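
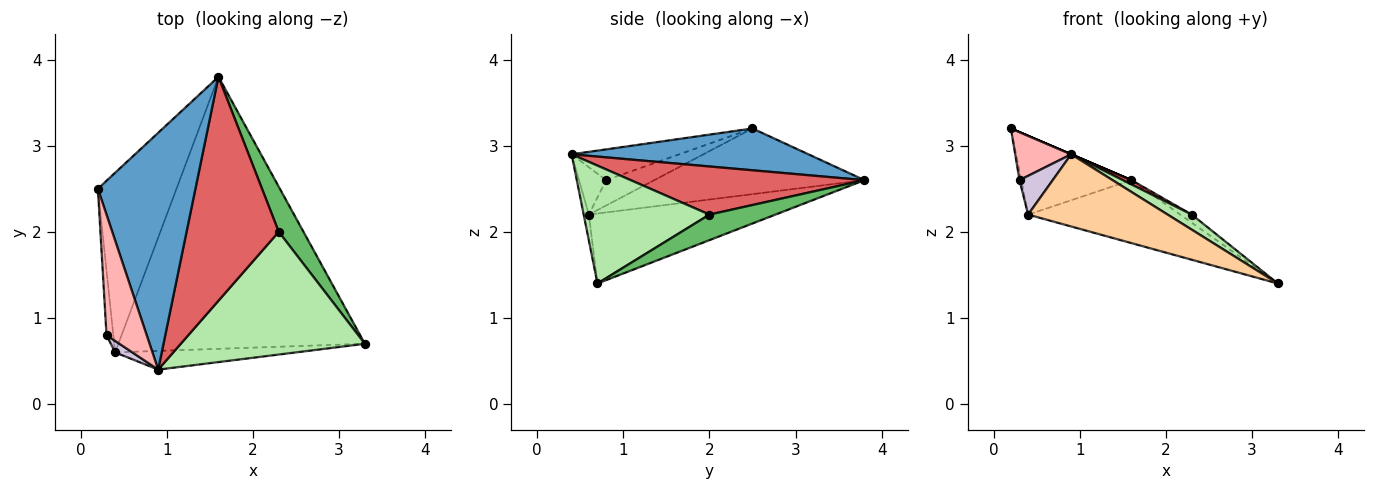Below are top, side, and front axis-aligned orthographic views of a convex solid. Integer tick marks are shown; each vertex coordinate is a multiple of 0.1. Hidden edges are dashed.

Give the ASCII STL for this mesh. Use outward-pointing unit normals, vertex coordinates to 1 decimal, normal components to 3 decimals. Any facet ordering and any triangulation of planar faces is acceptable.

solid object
 facet normal 0.394 0.000 0.919
  outer loop
   vertex 0.9 0.4 2.9
   vertex 1.6 3.8 2.6
   vertex 0.2 2.5 3.2
  endloop
 endfacet
 facet normal -0.608 0.319 -0.727
  outer loop
   vertex 0.4 0.6 2.2
   vertex 0.2 2.5 3.2
   vertex 1.6 3.8 2.6
  endloop
 endfacet
 facet normal -0.267 0.217 -0.939
  outer loop
   vertex 0.4 0.6 2.2
   vertex 1.6 3.8 2.6
   vertex 3.3 0.7 1.4
  endloop
 endfacet
 facet normal -0.036 -0.967 -0.251
  outer loop
   vertex 0.4 0.6 2.2
   vertex 3.3 0.7 1.4
   vertex 0.9 0.4 2.9
  endloop
 endfacet
 facet normal 0.713 0.124 0.690
  outer loop
   vertex 2.3 2.0 2.2
   vertex 3.3 0.7 1.4
   vertex 1.6 3.8 2.6
  endloop
 endfacet
 facet normal 0.536 -0.103 0.838
  outer loop
   vertex 2.3 2.0 2.2
   vertex 0.9 0.4 2.9
   vertex 3.3 0.7 1.4
  endloop
 endfacet
 facet normal 0.463 -0.017 0.886
  outer loop
   vertex 2.3 2.0 2.2
   vertex 1.6 3.8 2.6
   vertex 0.9 0.4 2.9
  endloop
 endfacet
 facet normal -0.580 -0.301 0.757
  outer loop
   vertex 0.3 0.8 2.6
   vertex 0.9 0.4 2.9
   vertex 0.2 2.5 3.2
  endloop
 endfacet
 facet normal -0.965 0.034 -0.259
  outer loop
   vertex 0.3 0.8 2.6
   vertex 0.2 2.5 3.2
   vertex 0.4 0.6 2.2
  endloop
 endfacet
 facet normal -0.616 -0.756 0.224
  outer loop
   vertex 0.3 0.8 2.6
   vertex 0.4 0.6 2.2
   vertex 0.9 0.4 2.9
  endloop
 endfacet
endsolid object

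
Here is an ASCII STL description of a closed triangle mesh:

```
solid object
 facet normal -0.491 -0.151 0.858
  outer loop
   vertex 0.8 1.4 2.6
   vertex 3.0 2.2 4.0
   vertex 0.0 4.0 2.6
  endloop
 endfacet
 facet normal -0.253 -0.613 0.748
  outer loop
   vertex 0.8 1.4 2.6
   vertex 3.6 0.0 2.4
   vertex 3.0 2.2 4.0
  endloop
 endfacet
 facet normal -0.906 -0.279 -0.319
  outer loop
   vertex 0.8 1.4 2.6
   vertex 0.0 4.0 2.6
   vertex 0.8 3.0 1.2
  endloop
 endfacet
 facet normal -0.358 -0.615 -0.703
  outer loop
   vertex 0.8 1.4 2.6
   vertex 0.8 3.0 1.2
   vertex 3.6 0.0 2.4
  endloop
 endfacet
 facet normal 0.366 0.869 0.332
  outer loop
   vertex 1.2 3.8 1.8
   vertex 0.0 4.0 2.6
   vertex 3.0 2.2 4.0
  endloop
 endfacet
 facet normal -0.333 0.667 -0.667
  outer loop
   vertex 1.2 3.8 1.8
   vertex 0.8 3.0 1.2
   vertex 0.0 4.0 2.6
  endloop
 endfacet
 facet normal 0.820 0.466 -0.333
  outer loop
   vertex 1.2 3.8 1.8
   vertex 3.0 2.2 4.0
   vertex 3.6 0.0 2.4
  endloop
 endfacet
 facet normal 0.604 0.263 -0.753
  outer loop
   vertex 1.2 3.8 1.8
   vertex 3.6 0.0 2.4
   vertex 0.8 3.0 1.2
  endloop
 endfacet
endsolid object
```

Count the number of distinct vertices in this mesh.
6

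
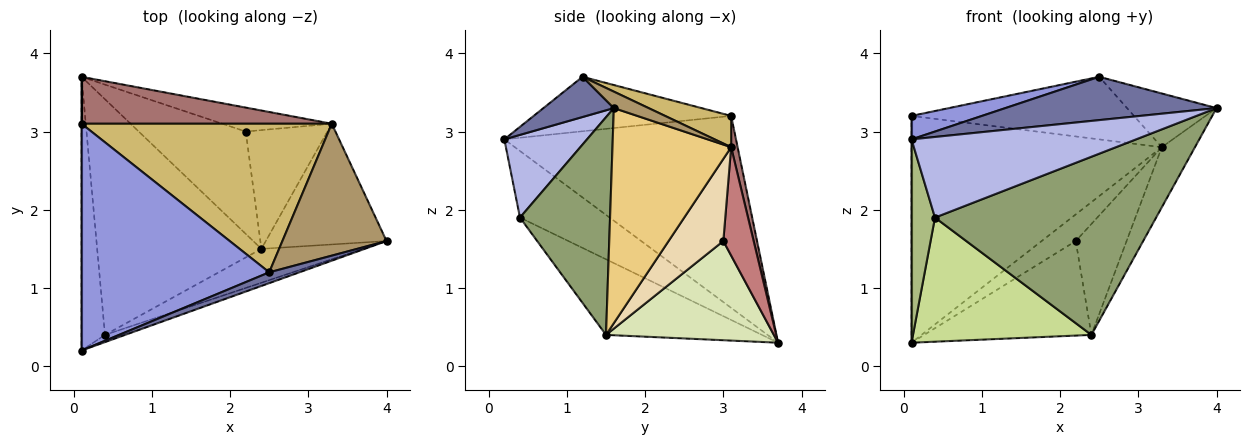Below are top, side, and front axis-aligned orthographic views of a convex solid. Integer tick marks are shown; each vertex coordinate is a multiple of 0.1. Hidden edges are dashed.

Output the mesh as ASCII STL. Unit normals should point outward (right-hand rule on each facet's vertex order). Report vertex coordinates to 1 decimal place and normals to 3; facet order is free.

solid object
 facet normal 0.308 -0.923 0.231
  outer loop
   vertex 2.5 1.2 3.7
   vertex 0.1 0.2 2.9
   vertex 4.0 1.6 3.3
  endloop
 endfacet
 facet normal -1.000 0.000 0.000
  outer loop
   vertex 0.1 3.1 3.2
   vertex 0.1 3.7 0.3
   vertex 0.1 0.2 2.9
  endloop
 endfacet
 facet normal -0.277 -0.099 0.956
  outer loop
   vertex 0.1 3.1 3.2
   vertex 0.1 0.2 2.9
   vertex 2.5 1.2 3.7
  endloop
 endfacet
 facet normal 0.344 -0.935 -0.084
  outer loop
   vertex 0.4 0.4 1.9
   vertex 4.0 1.6 3.3
   vertex 0.1 0.2 2.9
  endloop
 endfacet
 facet normal 0.372 -0.912 -0.174
  outer loop
   vertex 0.4 0.4 1.9
   vertex 2.4 1.5 0.4
   vertex 4.0 1.6 3.3
  endloop
 endfacet
 facet normal -0.916 -0.240 -0.323
  outer loop
   vertex 0.4 0.4 1.9
   vertex 0.1 0.2 2.9
   vertex 0.1 3.7 0.3
  endloop
 endfacet
 facet normal -0.377 -0.432 -0.819
  outer loop
   vertex 0.4 0.4 1.9
   vertex 0.1 3.7 0.3
   vertex 2.4 1.5 0.4
  endloop
 endfacet
 facet normal 0.563 0.561 -0.607
  outer loop
   vertex 2.2 3.0 1.6
   vertex 2.4 1.5 0.4
   vertex 0.1 3.7 0.3
  endloop
 endfacet
 facet normal 0.145 0.373 0.916
  outer loop
   vertex 3.3 3.1 2.8
   vertex 2.5 1.2 3.7
   vertex 4.0 1.6 3.3
  endloop
 endfacet
 facet normal 0.114 0.386 0.916
  outer loop
   vertex 3.3 3.1 2.8
   vertex 0.1 3.1 3.2
   vertex 2.5 1.2 3.7
  endloop
 endfacet
 facet normal 0.847 0.237 -0.476
  outer loop
   vertex 3.3 3.1 2.8
   vertex 4.0 1.6 3.3
   vertex 2.4 1.5 0.4
  endloop
 endfacet
 facet normal 0.592 0.550 -0.589
  outer loop
   vertex 3.3 3.1 2.8
   vertex 2.4 1.5 0.4
   vertex 2.2 3.0 1.6
  endloop
 endfacet
 facet normal 0.025 0.979 0.203
  outer loop
   vertex 3.3 3.1 2.8
   vertex 0.1 3.7 0.3
   vertex 0.1 3.1 3.2
  endloop
 endfacet
 facet normal 0.552 0.620 -0.558
  outer loop
   vertex 3.3 3.1 2.8
   vertex 2.2 3.0 1.6
   vertex 0.1 3.7 0.3
  endloop
 endfacet
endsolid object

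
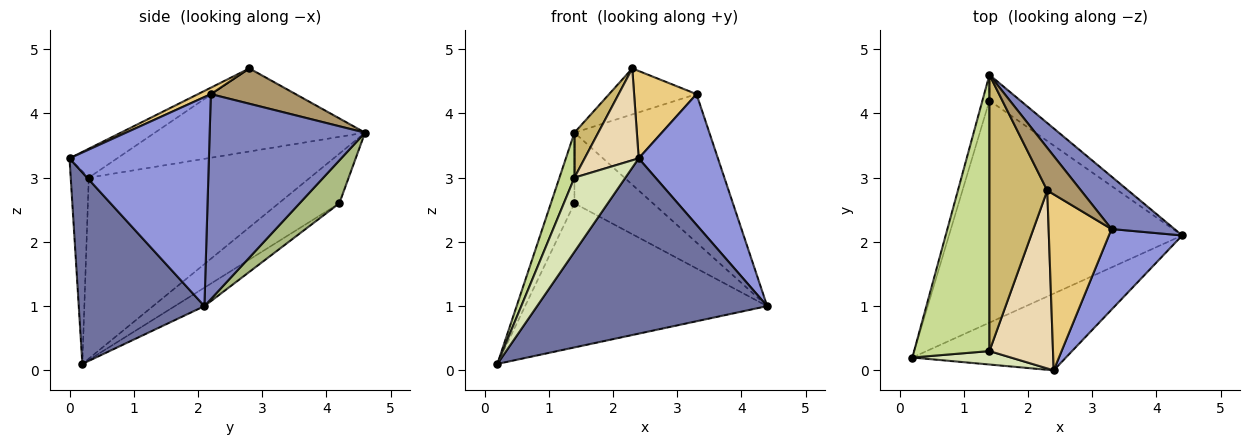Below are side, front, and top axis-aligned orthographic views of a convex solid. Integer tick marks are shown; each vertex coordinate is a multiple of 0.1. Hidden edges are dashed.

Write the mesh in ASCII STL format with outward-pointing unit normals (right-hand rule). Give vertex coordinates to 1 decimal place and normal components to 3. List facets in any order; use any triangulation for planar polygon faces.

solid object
 facet normal 0.447 -0.819 -0.359
  outer loop
   vertex 2.4 0.0 3.3
   vertex 0.2 0.2 0.1
   vertex 4.4 2.1 1.0
  endloop
 endfacet
 facet normal 0.736 0.639 0.226
  outer loop
   vertex 3.3 2.2 4.3
   vertex 4.4 2.1 1.0
   vertex 1.4 4.6 3.7
  endloop
 endfacet
 facet normal 0.832 -0.473 0.292
  outer loop
   vertex 3.3 2.2 4.3
   vertex 2.4 0.0 3.3
   vertex 4.4 2.1 1.0
  endloop
 endfacet
 facet normal -0.066 0.543 -0.837
  outer loop
   vertex 1.4 4.2 2.6
   vertex 4.4 2.1 1.0
   vertex 0.2 0.2 0.1
  endloop
 endfacet
 facet normal -0.924 0.359 -0.130
  outer loop
   vertex 1.4 4.2 2.6
   vertex 0.2 0.2 0.1
   vertex 1.4 4.6 3.7
  endloop
 endfacet
 facet normal 0.429 0.849 -0.309
  outer loop
   vertex 1.4 4.2 2.6
   vertex 1.4 4.6 3.7
   vertex 4.4 2.1 1.0
  endloop
 endfacet
 facet normal -0.921 -0.062 0.383
  outer loop
   vertex 1.4 0.3 3.0
   vertex 1.4 4.6 3.7
   vertex 0.2 0.2 0.1
  endloop
 endfacet
 facet normal -0.329 -0.929 0.168
  outer loop
   vertex 1.4 0.3 3.0
   vertex 0.2 0.2 0.1
   vertex 2.4 0.0 3.3
  endloop
 endfacet
 facet normal 0.580 0.598 0.554
  outer loop
   vertex 2.3 2.8 4.7
   vertex 3.3 2.2 4.3
   vertex 1.4 4.6 3.7
  endloop
 endfacet
 facet normal -0.817 -0.093 0.569
  outer loop
   vertex 2.3 2.8 4.7
   vertex 1.4 4.6 3.7
   vertex 1.4 0.3 3.0
  endloop
 endfacet
 facet normal 0.091 -0.443 0.892
  outer loop
   vertex 2.3 2.8 4.7
   vertex 2.4 0.0 3.3
   vertex 3.3 2.2 4.3
  endloop
 endfacet
 facet normal -0.375 -0.425 0.824
  outer loop
   vertex 2.3 2.8 4.7
   vertex 1.4 0.3 3.0
   vertex 2.4 0.0 3.3
  endloop
 endfacet
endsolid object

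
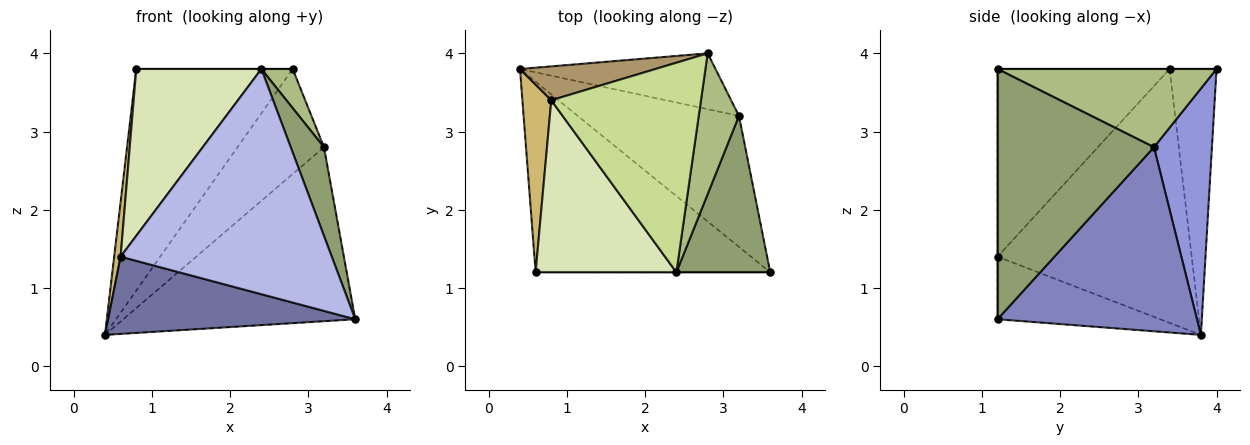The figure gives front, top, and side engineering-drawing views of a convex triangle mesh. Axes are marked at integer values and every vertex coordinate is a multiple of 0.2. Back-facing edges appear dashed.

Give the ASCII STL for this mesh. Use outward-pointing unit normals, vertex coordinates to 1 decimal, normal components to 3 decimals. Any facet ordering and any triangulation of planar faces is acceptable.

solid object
 facet normal -0.240 -0.365 -0.900
  outer loop
   vertex 0.6 1.2 1.4
   vertex 0.4 3.8 0.4
   vertex 3.6 1.2 0.6
  endloop
 endfacet
 facet normal 0.566 0.659 -0.496
  outer loop
   vertex 3.2 3.2 2.8
   vertex 3.6 1.2 0.6
   vertex 0.4 3.8 0.4
  endloop
 endfacet
 facet normal 0.509 0.760 -0.404
  outer loop
   vertex 3.2 3.2 2.8
   vertex 0.4 3.8 0.4
   vertex 2.8 4.0 3.8
  endloop
 endfacet
 facet normal 0.000 -1.000 0.000
  outer loop
   vertex 2.4 1.2 3.8
   vertex 0.6 1.2 1.4
   vertex 3.6 1.2 0.6
  endloop
 endfacet
 facet normal 0.918 -0.195 0.344
  outer loop
   vertex 2.4 1.2 3.8
   vertex 3.6 1.2 0.6
   vertex 3.2 3.2 2.8
  endloop
 endfacet
 facet normal 0.882 -0.126 0.454
  outer loop
   vertex 2.4 1.2 3.8
   vertex 3.2 3.2 2.8
   vertex 2.8 4.0 3.8
  endloop
 endfacet
 facet normal 0.000 0.000 1.000
  outer loop
   vertex 0.8 3.4 3.8
   vertex 2.4 1.2 3.8
   vertex 2.8 4.0 3.8
  endloop
 endfacet
 facet normal -0.691 -0.503 0.519
  outer loop
   vertex 0.8 3.4 3.8
   vertex 0.6 1.2 1.4
   vertex 2.4 1.2 3.8
  endloop
 endfacet
 facet normal -0.284 0.948 0.145
  outer loop
   vertex 0.8 3.4 3.8
   vertex 2.8 4.0 3.8
   vertex 0.4 3.8 0.4
  endloop
 endfacet
 facet normal -0.993 -0.033 0.113
  outer loop
   vertex 0.8 3.4 3.8
   vertex 0.4 3.8 0.4
   vertex 0.6 1.2 1.4
  endloop
 endfacet
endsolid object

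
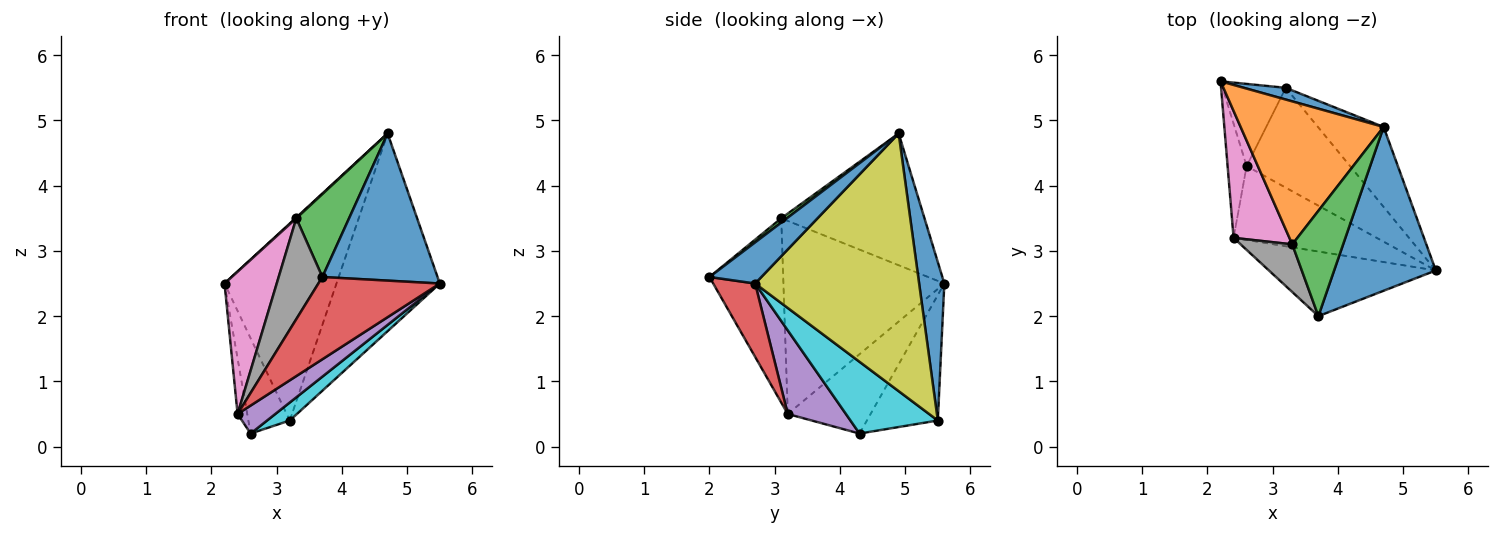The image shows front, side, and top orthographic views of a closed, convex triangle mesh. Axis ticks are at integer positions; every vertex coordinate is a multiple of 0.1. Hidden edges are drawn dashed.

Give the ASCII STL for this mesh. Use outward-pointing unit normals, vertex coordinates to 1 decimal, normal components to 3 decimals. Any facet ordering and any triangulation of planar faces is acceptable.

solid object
 facet normal 0.288 -0.640 0.712
  outer loop
   vertex 4.7 4.9 4.8
   vertex 3.7 2.0 2.6
   vertex 5.5 2.7 2.5
  endloop
 endfacet
 facet normal -0.678 -0.004 0.735
  outer loop
   vertex 3.3 3.1 3.5
   vertex 4.7 4.9 4.8
   vertex 2.2 5.6 2.5
  endloop
 endfacet
 facet normal 0.066 -0.617 0.784
  outer loop
   vertex 3.3 3.1 3.5
   vertex 3.7 2.0 2.6
   vertex 4.7 4.9 4.8
  endloop
 endfacet
 facet normal 0.262 -0.759 -0.596
  outer loop
   vertex 2.4 3.2 0.5
   vertex 5.5 2.7 2.5
   vertex 3.7 2.0 2.6
  endloop
 endfacet
 facet normal 0.479 -0.311 -0.821
  outer loop
   vertex 2.4 3.2 0.5
   vertex 2.6 4.3 0.2
   vertex 5.5 2.7 2.5
  endloop
 endfacet
 facet normal -0.966 0.113 -0.232
  outer loop
   vertex 2.4 3.2 0.5
   vertex 2.2 5.6 2.5
   vertex 2.6 4.3 0.2
  endloop
 endfacet
 facet normal -0.917 -0.297 0.265
  outer loop
   vertex 2.4 3.2 0.5
   vertex 3.3 3.1 3.5
   vertex 2.2 5.6 2.5
  endloop
 endfacet
 facet normal -0.836 -0.496 0.234
  outer loop
   vertex 2.4 3.2 0.5
   vertex 3.7 2.0 2.6
   vertex 3.3 3.1 3.5
  endloop
 endfacet
 facet normal 0.827 0.521 -0.211
  outer loop
   vertex 3.2 5.5 0.4
   vertex 4.7 4.9 4.8
   vertex 5.5 2.7 2.5
  endloop
 endfacet
 facet normal 0.564 -0.146 -0.813
  outer loop
   vertex 3.2 5.5 0.4
   vertex 5.5 2.7 2.5
   vertex 2.6 4.3 0.2
  endloop
 endfacet
 facet normal 0.219 0.974 0.058
  outer loop
   vertex 3.2 5.5 0.4
   vertex 2.2 5.6 2.5
   vertex 4.7 4.9 4.8
  endloop
 endfacet
 facet normal -0.792 0.462 -0.399
  outer loop
   vertex 3.2 5.5 0.4
   vertex 2.6 4.3 0.2
   vertex 2.2 5.6 2.5
  endloop
 endfacet
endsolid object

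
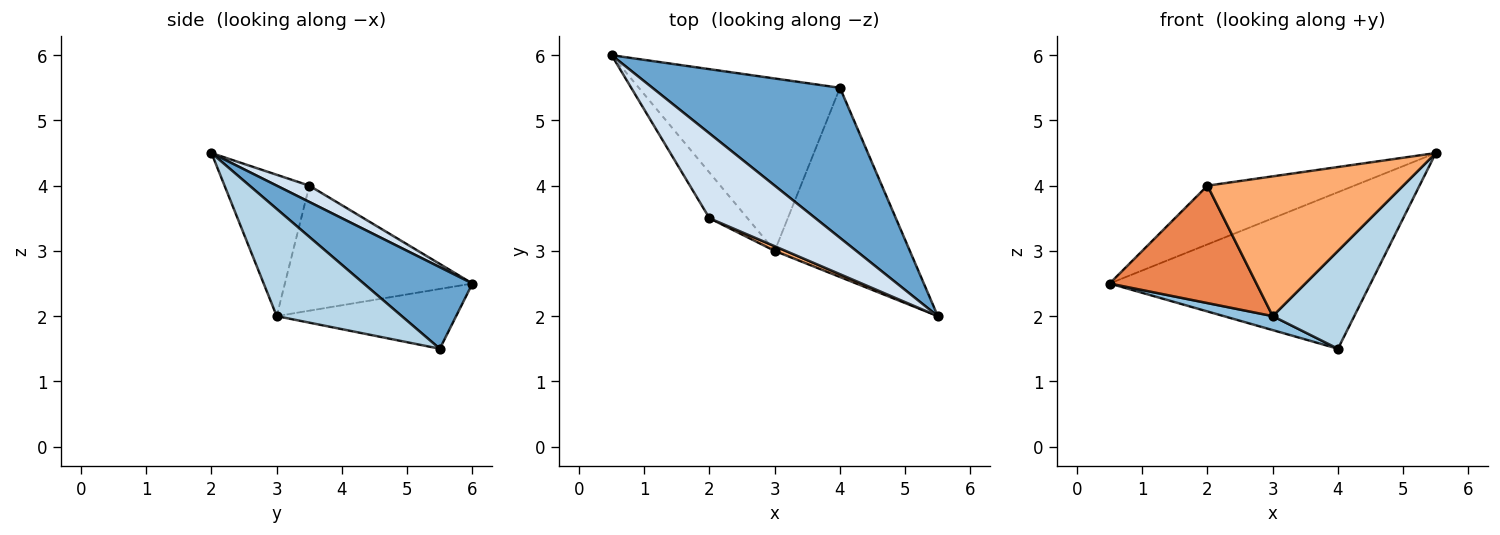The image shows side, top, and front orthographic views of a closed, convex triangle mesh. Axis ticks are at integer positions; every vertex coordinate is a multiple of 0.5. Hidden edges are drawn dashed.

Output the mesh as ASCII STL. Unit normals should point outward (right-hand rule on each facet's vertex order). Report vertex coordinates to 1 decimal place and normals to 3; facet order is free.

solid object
 facet normal 0.288 0.691 0.663
  outer loop
   vertex 4.0 5.5 1.5
   vertex 0.5 6.0 2.5
   vertex 5.5 2.0 4.5
  endloop
 endfacet
 facet normal -0.284 -0.077 -0.956
  outer loop
   vertex 3.0 3.0 2.0
   vertex 0.5 6.0 2.5
   vertex 4.0 5.5 1.5
  endloop
 endfacet
 facet normal 0.576 -0.376 -0.726
  outer loop
   vertex 3.0 3.0 2.0
   vertex 4.0 5.5 1.5
   vertex 5.5 2.0 4.5
  endloop
 endfacet
 facet normal 0.125 0.565 0.816
  outer loop
   vertex 2.0 3.5 4.0
   vertex 5.5 2.0 4.5
   vertex 0.5 6.0 2.5
  endloop
 endfacet
 facet normal -0.766 -0.599 -0.233
  outer loop
   vertex 2.0 3.5 4.0
   vertex 0.5 6.0 2.5
   vertex 3.0 3.0 2.0
  endloop
 endfacet
 facet normal -0.397 -0.917 0.031
  outer loop
   vertex 2.0 3.5 4.0
   vertex 3.0 3.0 2.0
   vertex 5.5 2.0 4.5
  endloop
 endfacet
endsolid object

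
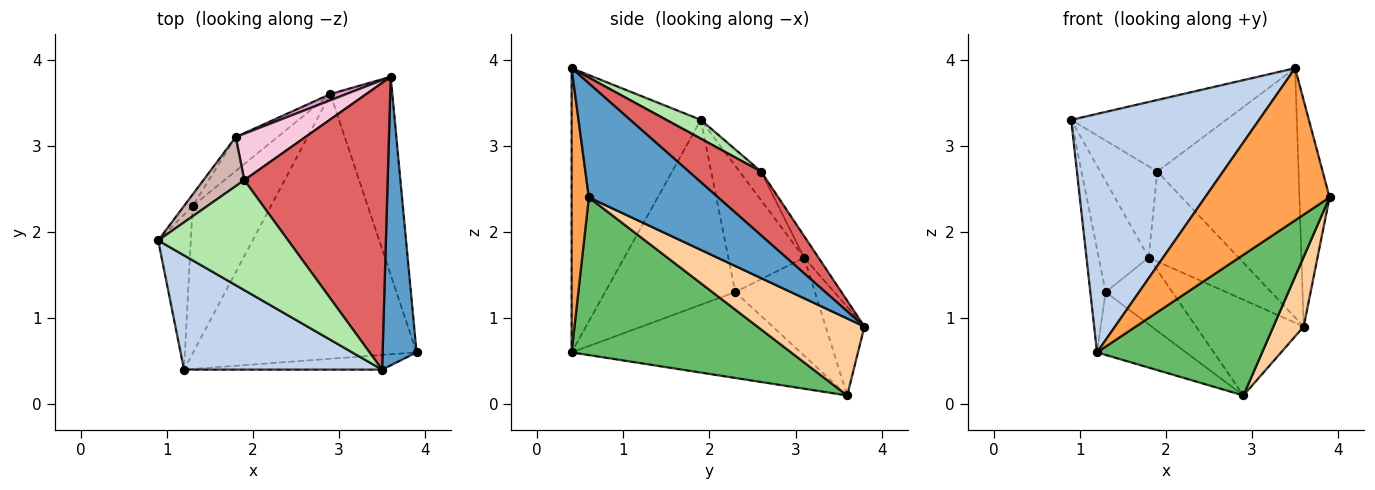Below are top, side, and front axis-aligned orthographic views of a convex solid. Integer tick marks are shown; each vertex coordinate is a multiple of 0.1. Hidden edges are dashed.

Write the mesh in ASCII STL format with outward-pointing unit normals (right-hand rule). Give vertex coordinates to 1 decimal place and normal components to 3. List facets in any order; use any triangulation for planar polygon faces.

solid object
 facet normal 0.935 0.218 0.279
  outer loop
   vertex 3.5 0.4 3.9
   vertex 3.9 0.6 2.4
   vertex 3.6 3.8 0.9
  endloop
 endfacet
 facet normal -0.527 -0.766 0.367
  outer loop
   vertex 3.5 0.4 3.9
   vertex 0.9 1.9 3.3
   vertex 1.2 0.4 0.6
  endloop
 endfacet
 facet normal 0.136 -0.986 -0.095
  outer loop
   vertex 3.5 0.4 3.9
   vertex 1.2 0.4 0.6
   vertex 3.9 0.6 2.4
  endloop
 endfacet
 facet normal 0.761 -0.216 -0.612
  outer loop
   vertex 2.9 3.6 0.1
   vertex 3.6 3.8 0.9
   vertex 3.9 0.6 2.4
  endloop
 endfacet
 facet normal 0.529 -0.398 -0.749
  outer loop
   vertex 2.9 3.6 0.1
   vertex 3.9 0.6 2.4
   vertex 1.2 0.4 0.6
  endloop
 endfacet
 facet normal 0.120 0.541 0.832
  outer loop
   vertex 1.9 2.6 2.7
   vertex 0.9 1.9 3.3
   vertex 3.5 0.4 3.9
  endloop
 endfacet
 facet normal 0.319 0.622 0.715
  outer loop
   vertex 1.9 2.6 2.7
   vertex 3.5 0.4 3.9
   vertex 3.6 3.8 0.9
  endloop
 endfacet
 facet normal -0.978 0.115 -0.173
  outer loop
   vertex 1.3 2.3 1.3
   vertex 1.2 0.4 0.6
   vertex 0.9 1.9 3.3
  endloop
 endfacet
 facet normal -0.710 0.276 -0.648
  outer loop
   vertex 1.3 2.3 1.3
   vertex 2.9 3.6 0.1
   vertex 1.2 0.4 0.6
  endloop
 endfacet
 facet normal -0.834 0.549 -0.057
  outer loop
   vertex 1.8 3.1 1.7
   vertex 1.3 2.3 1.3
   vertex 0.9 1.9 3.3
  endloop
 endfacet
 facet normal -0.729 0.611 -0.310
  outer loop
   vertex 1.8 3.1 1.7
   vertex 2.9 3.6 0.1
   vertex 1.3 2.3 1.3
  endloop
 endfacet
 facet normal -0.315 0.836 0.449
  outer loop
   vertex 1.8 3.1 1.7
   vertex 0.9 1.9 3.3
   vertex 1.9 2.6 2.7
  endloop
 endfacet
 facet normal -0.338 0.939 0.061
  outer loop
   vertex 1.8 3.1 1.7
   vertex 3.6 3.8 0.9
   vertex 2.9 3.6 0.1
  endloop
 endfacet
 facet normal -0.140 0.880 0.454
  outer loop
   vertex 1.8 3.1 1.7
   vertex 1.9 2.6 2.7
   vertex 3.6 3.8 0.9
  endloop
 endfacet
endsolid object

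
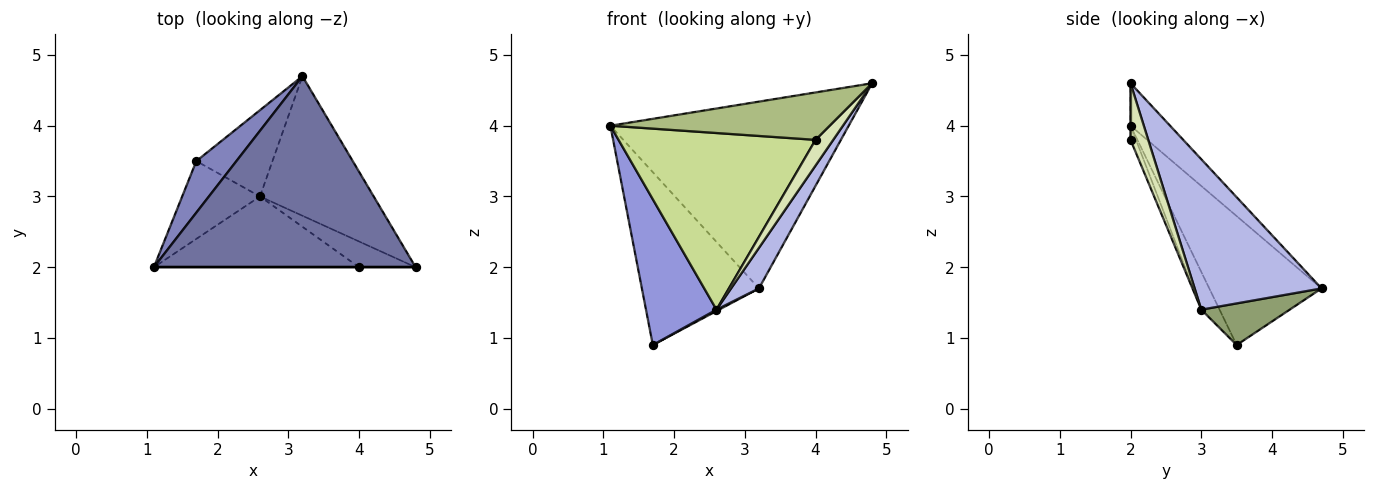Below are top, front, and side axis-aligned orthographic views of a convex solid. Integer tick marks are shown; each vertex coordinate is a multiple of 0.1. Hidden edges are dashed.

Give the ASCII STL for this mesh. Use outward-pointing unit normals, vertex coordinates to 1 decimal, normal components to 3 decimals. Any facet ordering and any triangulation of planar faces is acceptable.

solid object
 facet normal -0.115 0.695 0.710
  outer loop
   vertex 3.2 4.7 1.7
   vertex 1.1 2.0 4.0
   vertex 4.8 2.0 4.6
  endloop
 endfacet
 facet normal -0.677 0.706 0.210
  outer loop
   vertex 1.7 3.5 0.9
   vertex 1.1 2.0 4.0
   vertex 3.2 4.7 1.7
  endloop
 endfacet
 facet normal -0.223 -0.860 -0.459
  outer loop
   vertex 2.6 3.0 1.4
   vertex 1.1 2.0 4.0
   vertex 1.7 3.5 0.9
  endloop
 endfacet
 facet normal 0.786 -0.172 -0.594
  outer loop
   vertex 2.6 3.0 1.4
   vertex 3.2 4.7 1.7
   vertex 4.8 2.0 4.6
  endloop
 endfacet
 facet normal 0.479 -0.014 -0.877
  outer loop
   vertex 2.6 3.0 1.4
   vertex 1.7 3.5 0.9
   vertex 3.2 4.7 1.7
  endloop
 endfacet
 facet normal 0.000 -1.000 0.000
  outer loop
   vertex 4.0 2.0 3.8
   vertex 4.8 2.0 4.6
   vertex 1.1 2.0 4.0
  endloop
 endfacet
 facet normal -0.026 -0.928 -0.372
  outer loop
   vertex 4.0 2.0 3.8
   vertex 1.1 2.0 4.0
   vertex 2.6 3.0 1.4
  endloop
 endfacet
 facet normal 0.577 -0.577 -0.577
  outer loop
   vertex 4.0 2.0 3.8
   vertex 2.6 3.0 1.4
   vertex 4.8 2.0 4.6
  endloop
 endfacet
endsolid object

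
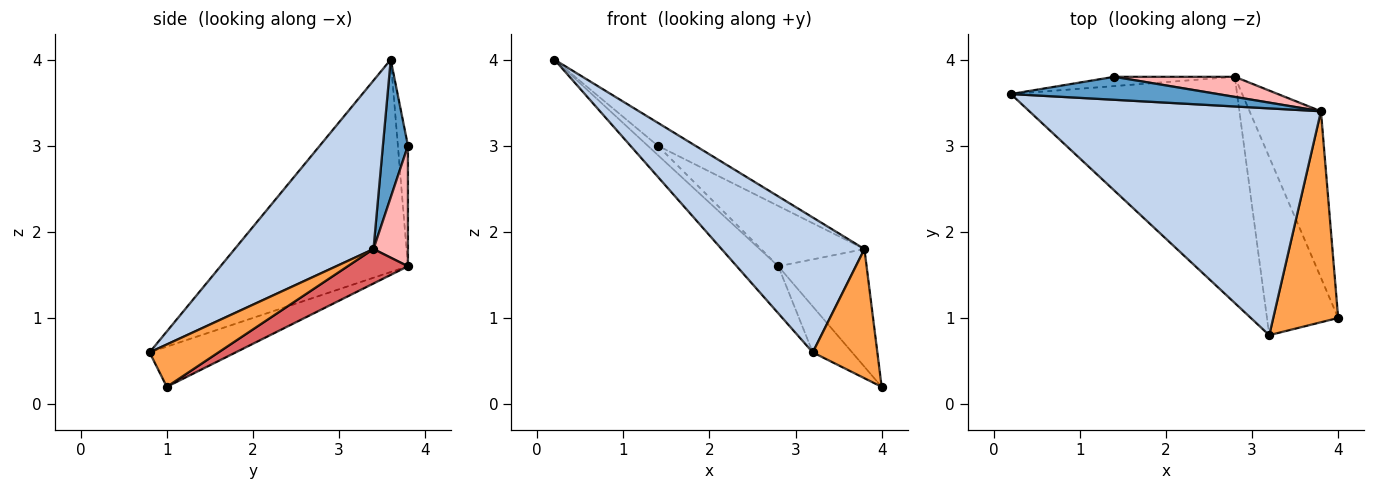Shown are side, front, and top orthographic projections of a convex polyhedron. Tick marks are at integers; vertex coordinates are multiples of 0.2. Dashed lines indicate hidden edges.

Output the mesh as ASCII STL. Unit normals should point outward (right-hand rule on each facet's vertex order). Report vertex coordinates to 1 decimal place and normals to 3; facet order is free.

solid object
 facet normal 0.426 0.640 0.640
  outer loop
   vertex 3.8 3.4 1.8
   vertex 1.4 3.8 3.0
   vertex 0.2 3.6 4.0
  endloop
 endfacet
 facet normal 0.445 -0.458 0.770
  outer loop
   vertex 3.8 3.4 1.8
   vertex 0.2 3.6 4.0
   vertex 3.2 0.8 0.6
  endloop
 endfacet
 facet normal 0.487 -0.456 0.745
  outer loop
   vertex 3.8 3.4 1.8
   vertex 3.2 0.8 0.6
   vertex 4.0 1.0 0.2
  endloop
 endfacet
 facet normal -0.577 0.577 -0.577
  outer loop
   vertex 2.8 3.8 1.6
   vertex 0.2 3.6 4.0
   vertex 1.4 3.8 3.0
  endloop
 endfacet
 facet normal -0.677 0.150 -0.721
  outer loop
   vertex 2.8 3.8 1.6
   vertex 3.2 0.8 0.6
   vertex 0.2 3.6 4.0
  endloop
 endfacet
 facet normal -0.480 0.219 -0.850
  outer loop
   vertex 2.8 3.8 1.6
   vertex 4.0 1.0 0.2
   vertex 3.2 0.8 0.6
  endloop
 endfacet
 facet normal 0.367 0.537 -0.760
  outer loop
   vertex 2.8 3.8 1.6
   vertex 3.8 3.4 1.8
   vertex 4.0 1.0 0.2
  endloop
 endfacet
 facet normal 0.302 0.905 0.302
  outer loop
   vertex 2.8 3.8 1.6
   vertex 1.4 3.8 3.0
   vertex 3.8 3.4 1.8
  endloop
 endfacet
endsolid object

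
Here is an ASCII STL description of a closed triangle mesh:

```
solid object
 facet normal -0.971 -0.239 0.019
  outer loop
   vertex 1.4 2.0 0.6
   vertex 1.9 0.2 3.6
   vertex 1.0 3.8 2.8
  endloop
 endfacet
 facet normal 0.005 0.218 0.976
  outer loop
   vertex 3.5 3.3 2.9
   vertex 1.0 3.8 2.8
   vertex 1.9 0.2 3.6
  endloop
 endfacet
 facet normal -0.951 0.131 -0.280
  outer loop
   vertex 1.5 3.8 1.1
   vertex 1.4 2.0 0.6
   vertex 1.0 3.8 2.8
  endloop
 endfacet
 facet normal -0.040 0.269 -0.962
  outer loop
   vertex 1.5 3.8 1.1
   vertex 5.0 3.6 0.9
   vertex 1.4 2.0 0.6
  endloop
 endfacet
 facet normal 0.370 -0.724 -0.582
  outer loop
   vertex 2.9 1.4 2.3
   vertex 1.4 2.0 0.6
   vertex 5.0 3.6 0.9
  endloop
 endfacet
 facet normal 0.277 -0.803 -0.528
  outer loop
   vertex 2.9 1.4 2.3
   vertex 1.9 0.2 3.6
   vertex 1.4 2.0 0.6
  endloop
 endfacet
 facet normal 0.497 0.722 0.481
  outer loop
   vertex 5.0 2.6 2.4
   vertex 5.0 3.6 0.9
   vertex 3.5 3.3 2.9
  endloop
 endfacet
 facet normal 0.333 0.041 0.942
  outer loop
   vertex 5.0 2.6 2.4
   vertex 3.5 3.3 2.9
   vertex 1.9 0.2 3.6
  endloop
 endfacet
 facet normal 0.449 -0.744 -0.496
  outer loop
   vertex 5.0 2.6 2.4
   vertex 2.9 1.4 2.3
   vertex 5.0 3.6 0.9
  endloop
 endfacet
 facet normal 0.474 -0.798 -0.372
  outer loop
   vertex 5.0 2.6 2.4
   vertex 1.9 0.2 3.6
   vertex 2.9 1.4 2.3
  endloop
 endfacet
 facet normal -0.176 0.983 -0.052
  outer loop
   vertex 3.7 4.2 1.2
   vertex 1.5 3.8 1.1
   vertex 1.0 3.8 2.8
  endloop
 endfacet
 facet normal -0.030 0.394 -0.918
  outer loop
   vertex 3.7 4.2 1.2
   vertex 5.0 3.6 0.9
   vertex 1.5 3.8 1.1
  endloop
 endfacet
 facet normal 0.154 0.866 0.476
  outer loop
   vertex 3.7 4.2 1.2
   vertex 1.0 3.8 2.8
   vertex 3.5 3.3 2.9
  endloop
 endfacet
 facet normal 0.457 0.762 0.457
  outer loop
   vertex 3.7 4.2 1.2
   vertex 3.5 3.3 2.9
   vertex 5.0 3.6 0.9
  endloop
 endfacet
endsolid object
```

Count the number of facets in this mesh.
14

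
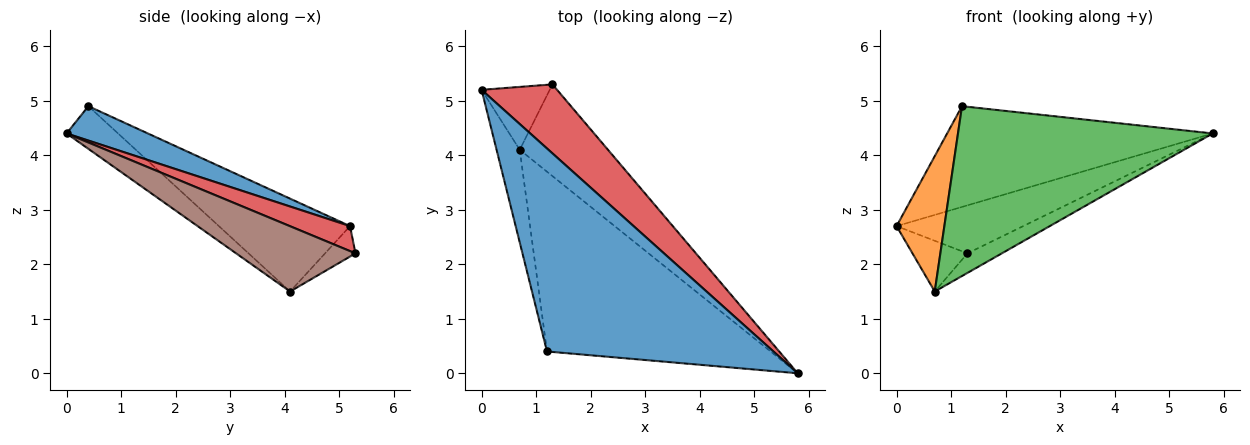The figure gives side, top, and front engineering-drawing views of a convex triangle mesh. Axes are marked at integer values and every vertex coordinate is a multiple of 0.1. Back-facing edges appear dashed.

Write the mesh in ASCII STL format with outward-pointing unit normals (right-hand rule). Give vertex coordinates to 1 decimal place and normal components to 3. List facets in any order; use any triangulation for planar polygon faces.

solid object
 facet normal 0.135 0.441 0.888
  outer loop
   vertex 1.2 0.4 4.9
   vertex 5.8 0.0 4.4
   vertex 0.0 5.2 2.7
  endloop
 endfacet
 facet normal -0.915 -0.333 -0.228
  outer loop
   vertex 0.7 4.1 1.5
   vertex 1.2 0.4 4.9
   vertex 0.0 5.2 2.7
  endloop
 endfacet
 facet normal -0.137 -0.680 -0.720
  outer loop
   vertex 0.7 4.1 1.5
   vertex 5.8 0.0 4.4
   vertex 1.2 0.4 4.9
  endloop
 endfacet
 facet normal 0.262 0.551 0.792
  outer loop
   vertex 1.3 5.3 2.2
   vertex 0.0 5.2 2.7
   vertex 5.8 0.0 4.4
  endloop
 endfacet
 facet normal -0.328 0.593 -0.735
  outer loop
   vertex 1.3 5.3 2.2
   vertex 0.7 4.1 1.5
   vertex 0.0 5.2 2.7
  endloop
 endfacet
 facet normal 0.586 0.169 -0.792
  outer loop
   vertex 1.3 5.3 2.2
   vertex 5.8 0.0 4.4
   vertex 0.7 4.1 1.5
  endloop
 endfacet
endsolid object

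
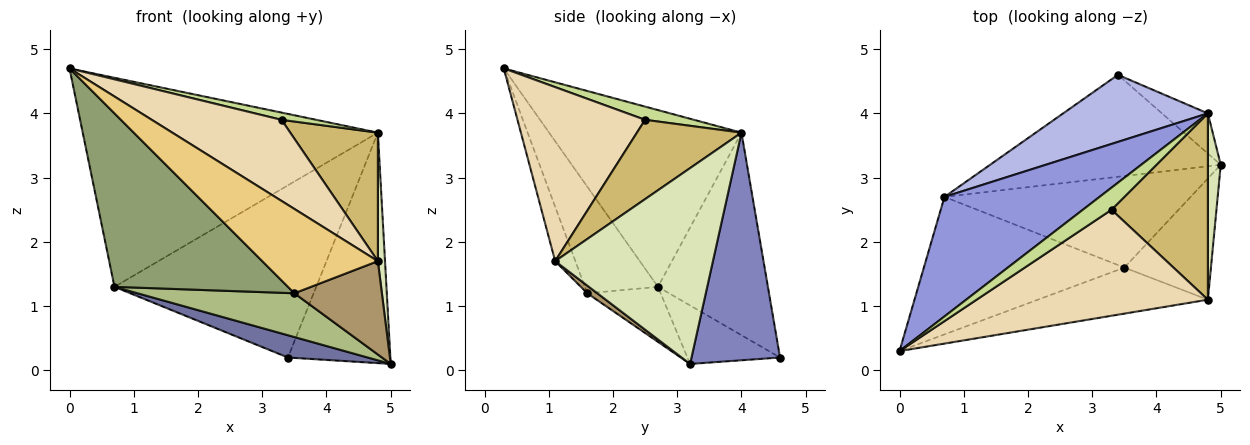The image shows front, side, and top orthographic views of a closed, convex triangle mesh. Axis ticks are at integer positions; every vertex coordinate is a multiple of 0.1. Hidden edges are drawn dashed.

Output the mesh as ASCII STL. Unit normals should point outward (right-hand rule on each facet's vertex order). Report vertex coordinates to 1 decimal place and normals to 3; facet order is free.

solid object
 facet normal -0.241 -0.207 -0.948
  outer loop
   vertex 0.7 2.7 1.3
   vertex 3.4 4.6 0.2
   vertex 5.0 3.2 0.1
  endloop
 endfacet
 facet normal 0.648 0.750 -0.131
  outer loop
   vertex 4.8 4.0 3.7
   vertex 5.0 3.2 0.1
   vertex 3.4 4.6 0.2
  endloop
 endfacet
 facet normal -0.492 0.756 0.432
  outer loop
   vertex 4.8 4.0 3.7
   vertex 0.7 2.7 1.3
   vertex 0.0 0.3 4.7
  endloop
 endfacet
 facet normal -0.453 0.831 0.324
  outer loop
   vertex 4.8 4.0 3.7
   vertex 3.4 4.6 0.2
   vertex 0.7 2.7 1.3
  endloop
 endfacet
 facet normal -0.313 -0.744 -0.590
  outer loop
   vertex 3.5 1.6 1.2
   vertex 0.0 0.3 4.7
   vertex 0.7 2.7 1.3
  endloop
 endfacet
 facet normal -0.198 -0.423 -0.884
  outer loop
   vertex 3.5 1.6 1.2
   vertex 0.7 2.7 1.3
   vertex 5.0 3.2 0.1
  endloop
 endfacet
 facet normal 0.401 -0.285 0.871
  outer loop
   vertex 3.3 2.5 3.9
   vertex 4.8 4.0 3.7
   vertex 0.0 0.3 4.7
  endloop
 endfacet
 facet normal 0.997 -0.045 0.065
  outer loop
   vertex 4.8 1.1 1.7
   vertex 5.0 3.2 0.1
   vertex 4.8 4.0 3.7
  endloop
 endfacet
 facet normal 0.070 -0.609 -0.790
  outer loop
   vertex 4.8 1.1 1.7
   vertex 3.5 1.6 1.2
   vertex 5.0 3.2 0.1
  endloop
 endfacet
 facet normal 0.561 -0.470 0.682
  outer loop
   vertex 4.8 1.1 1.7
   vertex 4.8 4.0 3.7
   vertex 3.3 2.5 3.9
  endloop
 endfacet
 facet normal -0.151 -0.868 -0.474
  outer loop
   vertex 4.8 1.1 1.7
   vertex 0.0 0.3 4.7
   vertex 3.5 1.6 1.2
  endloop
 endfacet
 facet normal 0.513 -0.522 0.682
  outer loop
   vertex 4.8 1.1 1.7
   vertex 3.3 2.5 3.9
   vertex 0.0 0.3 4.7
  endloop
 endfacet
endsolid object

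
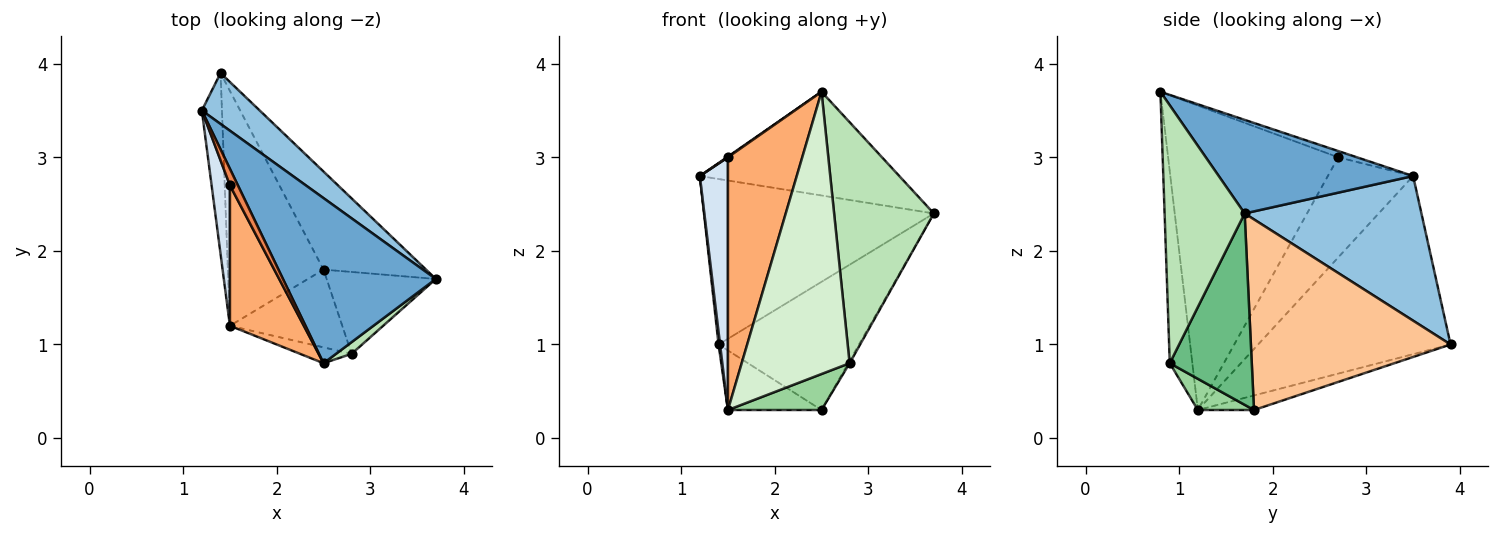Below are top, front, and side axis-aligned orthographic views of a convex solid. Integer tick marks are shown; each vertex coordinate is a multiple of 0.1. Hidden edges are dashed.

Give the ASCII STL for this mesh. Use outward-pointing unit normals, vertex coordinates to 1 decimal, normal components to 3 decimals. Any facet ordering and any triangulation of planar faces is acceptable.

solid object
 facet normal 0.460 0.472 0.752
  outer loop
   vertex 2.5 0.8 3.7
   vertex 3.7 1.7 2.4
   vertex 1.2 3.5 2.8
  endloop
 endfacet
 facet normal 0.592 0.770 0.237
  outer loop
   vertex 1.4 3.9 1.0
   vertex 1.2 3.5 2.8
   vertex 3.7 1.7 2.4
  endloop
 endfacet
 facet normal -0.994 -0.008 -0.112
  outer loop
   vertex 1.4 3.9 1.0
   vertex 1.5 1.2 0.3
   vertex 1.2 3.5 2.8
  endloop
 endfacet
 facet normal -0.936 -0.308 0.171
  outer loop
   vertex 1.5 2.7 3.0
   vertex 1.2 3.5 2.8
   vertex 1.5 1.2 0.3
  endloop
 endfacet
 facet normal -0.616 -0.034 0.787
  outer loop
   vertex 1.5 2.7 3.0
   vertex 2.5 0.8 3.7
   vertex 1.2 3.5 2.8
  endloop
 endfacet
 facet normal -0.895 -0.391 0.217
  outer loop
   vertex 1.5 2.7 3.0
   vertex 1.5 1.2 0.3
   vertex 2.5 0.8 3.7
  endloop
 endfacet
 facet normal 0.749 0.526 -0.403
  outer loop
   vertex 2.5 1.8 0.3
   vertex 1.4 3.9 1.0
   vertex 3.7 1.7 2.4
  endloop
 endfacet
 facet normal -0.146 0.243 -0.959
  outer loop
   vertex 2.5 1.8 0.3
   vertex 1.5 1.2 0.3
   vertex 1.4 3.9 1.0
  endloop
 endfacet
 facet normal 0.868 0.014 -0.496
  outer loop
   vertex 2.8 0.9 0.8
   vertex 2.5 1.8 0.3
   vertex 3.7 1.7 2.4
  endloop
 endfacet
 facet normal 0.244 -0.407 -0.880
  outer loop
   vertex 2.8 0.9 0.8
   vertex 1.5 1.2 0.3
   vertex 2.5 1.8 0.3
  endloop
 endfacet
 facet normal 0.625 -0.779 0.038
  outer loop
   vertex 2.8 0.9 0.8
   vertex 3.7 1.7 2.4
   vertex 2.5 0.8 3.7
  endloop
 endfacet
 facet normal -0.204 -0.977 -0.055
  outer loop
   vertex 2.8 0.9 0.8
   vertex 2.5 0.8 3.7
   vertex 1.5 1.2 0.3
  endloop
 endfacet
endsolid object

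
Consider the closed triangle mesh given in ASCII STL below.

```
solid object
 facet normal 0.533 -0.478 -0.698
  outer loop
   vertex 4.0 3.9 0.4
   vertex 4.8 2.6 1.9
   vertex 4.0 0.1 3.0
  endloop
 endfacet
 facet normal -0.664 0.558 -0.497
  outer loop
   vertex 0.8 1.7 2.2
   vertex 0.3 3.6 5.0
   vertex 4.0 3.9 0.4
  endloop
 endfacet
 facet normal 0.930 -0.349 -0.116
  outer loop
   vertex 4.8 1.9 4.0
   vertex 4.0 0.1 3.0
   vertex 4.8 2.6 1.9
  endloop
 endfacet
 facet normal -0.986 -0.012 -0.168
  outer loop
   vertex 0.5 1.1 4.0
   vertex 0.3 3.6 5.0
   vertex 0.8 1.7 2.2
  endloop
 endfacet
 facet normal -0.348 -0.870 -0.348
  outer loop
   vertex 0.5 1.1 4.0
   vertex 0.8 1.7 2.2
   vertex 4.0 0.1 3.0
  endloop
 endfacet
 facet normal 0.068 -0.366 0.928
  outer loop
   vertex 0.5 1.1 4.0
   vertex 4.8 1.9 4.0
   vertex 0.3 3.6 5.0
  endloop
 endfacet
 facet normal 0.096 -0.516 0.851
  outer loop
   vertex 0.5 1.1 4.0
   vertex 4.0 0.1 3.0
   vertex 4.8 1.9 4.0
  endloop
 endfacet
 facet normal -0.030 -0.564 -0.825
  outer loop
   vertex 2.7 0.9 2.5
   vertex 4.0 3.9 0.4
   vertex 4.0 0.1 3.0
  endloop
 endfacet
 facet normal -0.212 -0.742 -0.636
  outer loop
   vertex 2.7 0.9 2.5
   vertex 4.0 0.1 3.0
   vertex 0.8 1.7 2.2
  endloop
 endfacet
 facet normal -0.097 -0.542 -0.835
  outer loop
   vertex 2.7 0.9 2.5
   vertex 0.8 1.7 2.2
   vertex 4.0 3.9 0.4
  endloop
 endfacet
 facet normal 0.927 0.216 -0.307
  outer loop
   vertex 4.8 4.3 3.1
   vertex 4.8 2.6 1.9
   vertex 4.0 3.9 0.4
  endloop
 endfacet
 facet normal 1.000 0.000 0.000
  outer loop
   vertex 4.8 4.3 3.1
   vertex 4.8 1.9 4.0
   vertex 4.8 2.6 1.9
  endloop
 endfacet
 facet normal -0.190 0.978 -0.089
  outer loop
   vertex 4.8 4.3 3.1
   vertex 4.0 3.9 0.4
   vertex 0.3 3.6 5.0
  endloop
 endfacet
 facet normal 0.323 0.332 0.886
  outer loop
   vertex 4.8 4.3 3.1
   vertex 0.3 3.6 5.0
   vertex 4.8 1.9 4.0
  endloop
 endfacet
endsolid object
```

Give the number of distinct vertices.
9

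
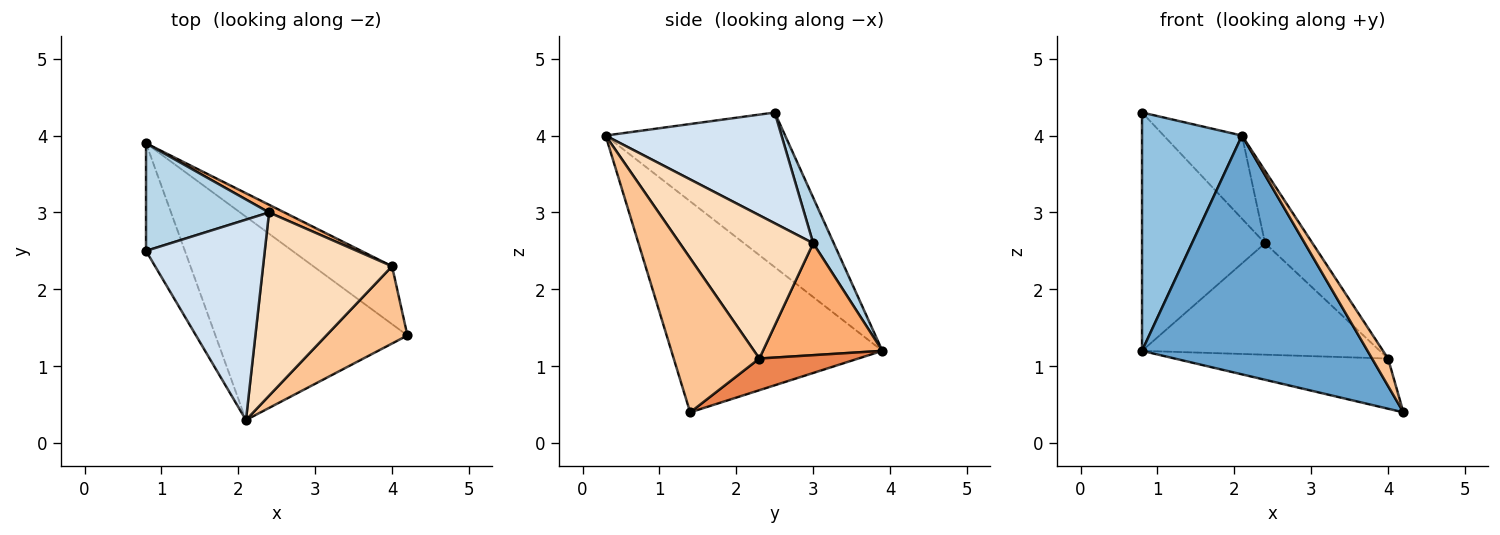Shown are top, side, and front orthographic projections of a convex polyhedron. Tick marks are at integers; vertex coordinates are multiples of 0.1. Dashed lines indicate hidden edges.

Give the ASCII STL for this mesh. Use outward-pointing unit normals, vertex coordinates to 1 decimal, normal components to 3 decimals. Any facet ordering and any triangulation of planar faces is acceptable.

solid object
 facet normal -0.580 -0.620 -0.528
  outer loop
   vertex 2.1 0.3 4.0
   vertex 0.8 3.9 1.2
   vertex 4.2 1.4 0.4
  endloop
 endfacet
 facet normal -0.853 -0.475 -0.215
  outer loop
   vertex 0.8 2.5 4.3
   vertex 0.8 3.9 1.2
   vertex 2.1 0.3 4.0
  endloop
 endfacet
 facet normal 0.151 0.901 0.407
  outer loop
   vertex 2.4 3.0 2.6
   vertex 0.8 3.9 1.2
   vertex 0.8 2.5 4.3
  endloop
 endfacet
 facet normal 0.653 0.290 0.700
  outer loop
   vertex 2.4 3.0 2.6
   vertex 0.8 2.5 4.3
   vertex 2.1 0.3 4.0
  endloop
 endfacet
 facet normal 0.291 0.627 -0.723
  outer loop
   vertex 4.0 2.3 1.1
   vertex 4.2 1.4 0.4
   vertex 0.8 3.9 1.2
  endloop
 endfacet
 facet normal 0.448 0.892 0.062
  outer loop
   vertex 4.0 2.3 1.1
   vertex 0.8 3.9 1.2
   vertex 2.4 3.0 2.6
  endloop
 endfacet
 facet normal 0.873 -0.163 0.459
  outer loop
   vertex 4.0 2.3 1.1
   vertex 2.1 0.3 4.0
   vertex 4.2 1.4 0.4
  endloop
 endfacet
 facet normal 0.718 0.256 0.647
  outer loop
   vertex 4.0 2.3 1.1
   vertex 2.4 3.0 2.6
   vertex 2.1 0.3 4.0
  endloop
 endfacet
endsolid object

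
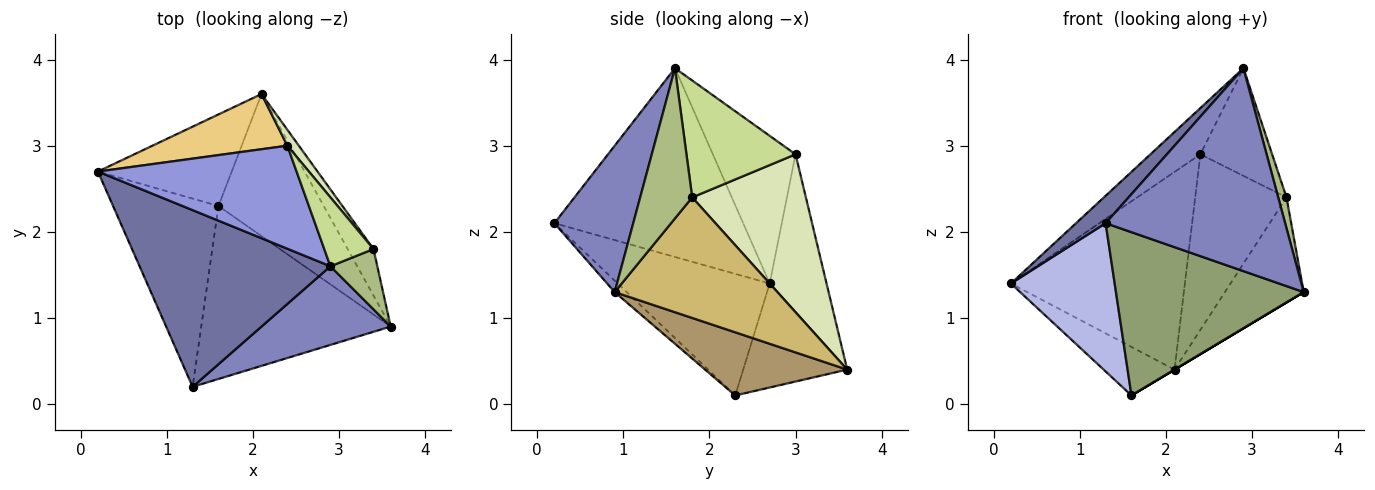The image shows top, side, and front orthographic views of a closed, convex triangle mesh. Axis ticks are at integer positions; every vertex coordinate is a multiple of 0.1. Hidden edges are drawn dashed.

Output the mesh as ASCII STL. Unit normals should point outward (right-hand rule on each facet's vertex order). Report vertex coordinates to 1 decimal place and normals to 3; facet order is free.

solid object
 facet normal -0.699 -0.110 0.707
  outer loop
   vertex 2.9 1.6 3.9
   vertex 0.2 2.7 1.4
   vertex 1.3 0.2 2.1
  endloop
 endfacet
 facet normal 0.379 -0.863 0.334
  outer loop
   vertex 2.9 1.6 3.9
   vertex 1.3 0.2 2.1
   vertex 3.6 0.9 1.3
  endloop
 endfacet
 facet normal -0.561 0.339 0.755
  outer loop
   vertex 2.4 3.0 2.9
   vertex 0.2 2.7 1.4
   vertex 2.9 1.6 3.9
  endloop
 endfacet
 facet normal -0.672 -0.458 -0.582
  outer loop
   vertex 1.6 2.3 0.1
   vertex 1.3 0.2 2.1
   vertex 0.2 2.7 1.4
  endloop
 endfacet
 facet normal -0.044 -0.686 -0.727
  outer loop
   vertex 1.6 2.3 0.1
   vertex 3.6 0.9 1.3
   vertex 1.3 0.2 2.1
  endloop
 endfacet
 facet normal 0.944 -0.150 0.295
  outer loop
   vertex 3.4 1.8 2.4
   vertex 2.9 1.6 3.9
   vertex 3.6 0.9 1.3
  endloop
 endfacet
 facet normal 0.788 0.518 0.332
  outer loop
   vertex 3.4 1.8 2.4
   vertex 2.4 3.0 2.9
   vertex 2.9 1.6 3.9
  endloop
 endfacet
 facet normal 0.778 0.625 0.057
  outer loop
   vertex 2.1 3.6 0.4
   vertex 2.4 3.0 2.9
   vertex 3.4 1.8 2.4
  endloop
 endfacet
 facet normal 0.514 0.000 -0.857
  outer loop
   vertex 2.1 3.6 0.4
   vertex 3.6 0.9 1.3
   vertex 1.6 2.3 0.1
  endloop
 endfacet
 facet normal 0.884 0.428 -0.189
  outer loop
   vertex 2.1 3.6 0.4
   vertex 3.4 1.8 2.4
   vertex 3.6 0.9 1.3
  endloop
 endfacet
 facet normal -0.300 0.919 0.257
  outer loop
   vertex 2.1 3.6 0.4
   vertex 0.2 2.7 1.4
   vertex 2.4 3.0 2.9
  endloop
 endfacet
 facet normal -0.566 0.386 -0.728
  outer loop
   vertex 2.1 3.6 0.4
   vertex 1.6 2.3 0.1
   vertex 0.2 2.7 1.4
  endloop
 endfacet
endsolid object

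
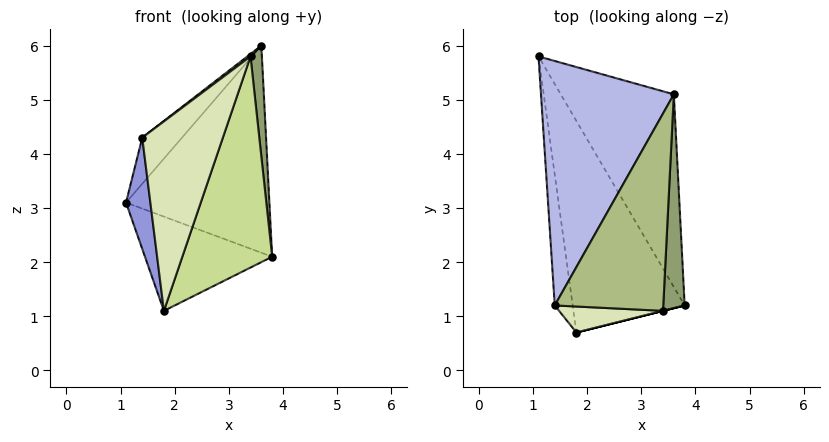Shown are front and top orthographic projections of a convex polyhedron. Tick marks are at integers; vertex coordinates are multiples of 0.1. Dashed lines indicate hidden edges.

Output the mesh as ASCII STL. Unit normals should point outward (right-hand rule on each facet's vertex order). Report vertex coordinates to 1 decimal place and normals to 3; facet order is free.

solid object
 facet normal 0.335 0.383 -0.861
  outer loop
   vertex 1.8 0.7 1.1
   vertex 1.1 5.8 3.1
   vertex 3.8 1.2 2.1
  endloop
 endfacet
 facet normal 0.705 0.519 -0.483
  outer loop
   vertex 3.6 5.1 6.0
   vertex 3.8 1.2 2.1
   vertex 1.1 5.8 3.1
  endloop
 endfacet
 facet normal -0.990 -0.093 -0.109
  outer loop
   vertex 1.4 1.2 4.3
   vertex 1.1 5.8 3.1
   vertex 1.8 0.7 1.1
  endloop
 endfacet
 facet normal -0.736 0.125 0.665
  outer loop
   vertex 1.4 1.2 4.3
   vertex 3.6 5.1 6.0
   vertex 1.1 5.8 3.1
  endloop
 endfacet
 facet normal 0.993 -0.055 0.106
  outer loop
   vertex 3.4 1.1 5.8
   vertex 3.8 1.2 2.1
   vertex 3.6 5.1 6.0
  endloop
 endfacet
 facet normal -0.600 -0.010 0.800
  outer loop
   vertex 3.4 1.1 5.8
   vertex 3.6 5.1 6.0
   vertex 1.4 1.2 4.3
  endloop
 endfacet
 facet normal 0.243 -0.970 0.000
  outer loop
   vertex 3.4 1.1 5.8
   vertex 1.8 0.7 1.1
   vertex 3.8 1.2 2.1
  endloop
 endfacet
 facet normal -0.150 -0.980 0.134
  outer loop
   vertex 3.4 1.1 5.8
   vertex 1.4 1.2 4.3
   vertex 1.8 0.7 1.1
  endloop
 endfacet
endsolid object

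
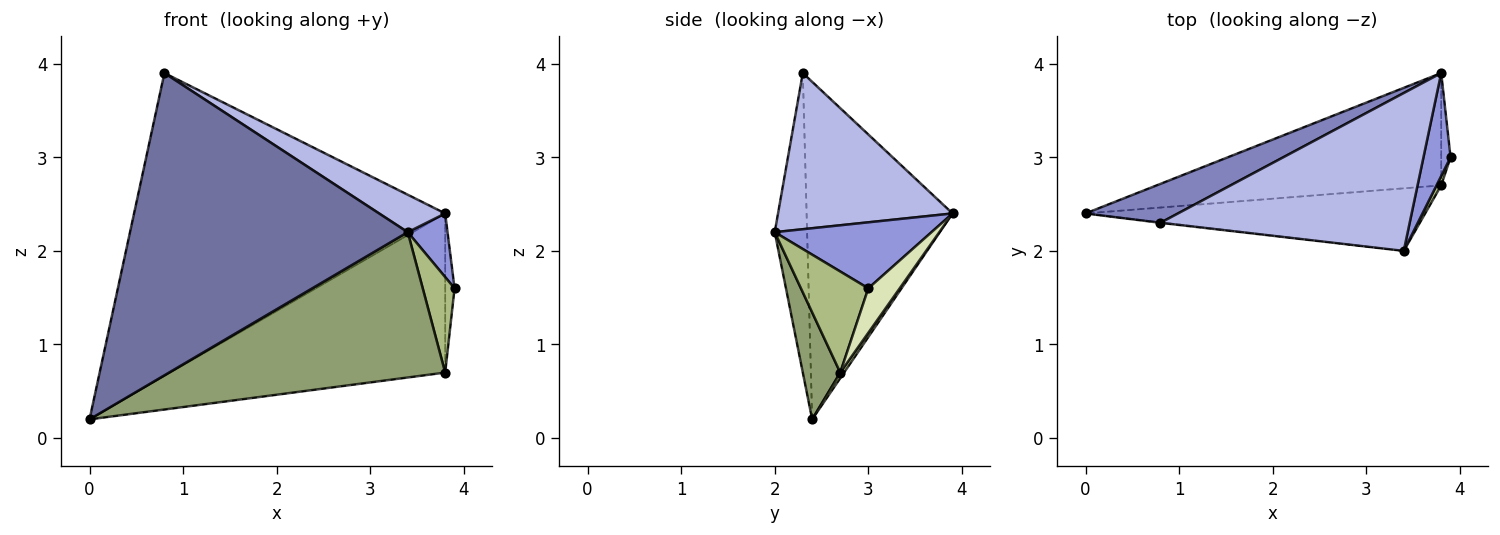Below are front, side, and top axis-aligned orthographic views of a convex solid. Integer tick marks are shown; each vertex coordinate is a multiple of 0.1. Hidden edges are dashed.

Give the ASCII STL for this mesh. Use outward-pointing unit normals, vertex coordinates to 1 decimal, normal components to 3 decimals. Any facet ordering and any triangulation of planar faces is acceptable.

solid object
 facet normal -0.116 -0.993 -0.002
  outer loop
   vertex 0.8 2.3 3.9
   vertex 0.0 2.4 0.2
   vertex 3.4 2.0 2.2
  endloop
 endfacet
 facet normal -0.422 0.899 0.116
  outer loop
   vertex 3.8 3.9 2.4
   vertex 0.0 2.4 0.2
   vertex 0.8 2.3 3.9
  endloop
 endfacet
 facet normal 0.901 -0.229 0.370
  outer loop
   vertex 3.8 3.9 2.4
   vertex 3.4 2.0 2.2
   vertex 3.9 3.0 1.6
  endloop
 endfacet
 facet normal 0.520 -0.197 0.831
  outer loop
   vertex 3.8 3.9 2.4
   vertex 0.8 2.3 3.9
   vertex 3.4 2.0 2.2
  endloop
 endfacet
 facet normal 0.124 -0.911 -0.392
  outer loop
   vertex 3.8 2.7 0.7
   vertex 3.4 2.0 2.2
   vertex 0.0 2.4 0.2
  endloop
 endfacet
 facet normal 0.903 -0.427 0.042
  outer loop
   vertex 3.8 2.7 0.7
   vertex 3.9 3.0 1.6
   vertex 3.4 2.0 2.2
  endloop
 endfacet
 facet normal 0.011 0.817 -0.577
  outer loop
   vertex 3.8 2.7 0.7
   vertex 0.0 2.4 0.2
   vertex 3.8 3.9 2.4
  endloop
 endfacet
 facet normal 0.939 0.280 -0.198
  outer loop
   vertex 3.8 2.7 0.7
   vertex 3.8 3.9 2.4
   vertex 3.9 3.0 1.6
  endloop
 endfacet
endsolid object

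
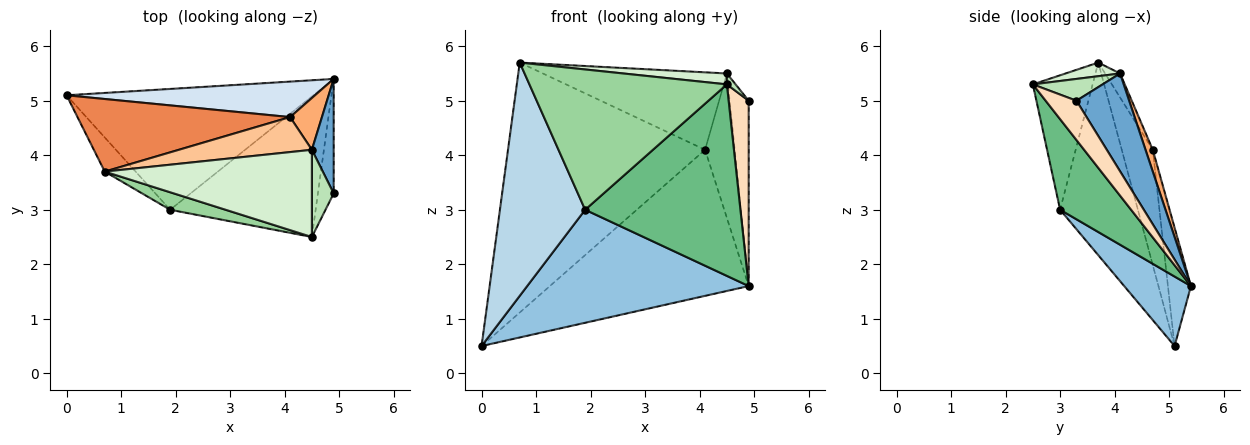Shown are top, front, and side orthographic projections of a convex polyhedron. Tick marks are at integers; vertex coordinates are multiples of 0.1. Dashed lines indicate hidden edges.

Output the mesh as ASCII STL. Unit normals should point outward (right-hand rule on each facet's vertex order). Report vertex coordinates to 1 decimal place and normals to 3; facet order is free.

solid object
 facet normal 0.921 0.332 0.205
  outer loop
   vertex 4.5 4.1 5.5
   vertex 4.9 3.3 5.0
   vertex 4.9 5.4 1.6
  endloop
 endfacet
 facet normal 0.202 -0.669 -0.715
  outer loop
   vertex 1.9 3.0 3.0
   vertex 0.0 5.1 0.5
   vertex 4.9 5.4 1.6
  endloop
 endfacet
 facet normal -0.670 -0.734 -0.107
  outer loop
   vertex 1.9 3.0 3.0
   vertex 0.7 3.7 5.7
   vertex 0.0 5.1 0.5
  endloop
 endfacet
 facet normal -0.112 0.966 0.235
  outer loop
   vertex 4.1 4.7 4.1
   vertex 4.9 5.4 1.6
   vertex 0.0 5.1 0.5
  endloop
 endfacet
 facet normal -0.150 0.950 0.276
  outer loop
   vertex 4.1 4.7 4.1
   vertex 0.0 5.1 0.5
   vertex 0.7 3.7 5.7
  endloop
 endfacet
 facet normal 0.225 0.917 0.329
  outer loop
   vertex 4.1 4.7 4.1
   vertex 4.5 4.1 5.5
   vertex 4.9 5.4 1.6
  endloop
 endfacet
 facet normal -0.074 0.909 0.411
  outer loop
   vertex 4.1 4.7 4.1
   vertex 0.7 3.7 5.7
   vertex 4.5 4.1 5.5
  endloop
 endfacet
 facet normal 0.794 -0.517 -0.319
  outer loop
   vertex 4.5 2.5 5.3
   vertex 4.9 5.4 1.6
   vertex 4.9 3.3 5.0
  endloop
 endfacet
 facet normal 0.346 -0.756 -0.555
  outer loop
   vertex 4.5 2.5 5.3
   vertex 1.9 3.0 3.0
   vertex 4.9 5.4 1.6
  endloop
 endfacet
 facet normal -0.288 -0.950 0.119
  outer loop
   vertex 4.5 2.5 5.3
   vertex 0.7 3.7 5.7
   vertex 1.9 3.0 3.0
  endloop
 endfacet
 facet normal 0.704 -0.088 0.704
  outer loop
   vertex 4.5 2.5 5.3
   vertex 4.9 3.3 5.0
   vertex 4.5 4.1 5.5
  endloop
 endfacet
 facet normal 0.065 -0.124 0.990
  outer loop
   vertex 4.5 2.5 5.3
   vertex 4.5 4.1 5.5
   vertex 0.7 3.7 5.7
  endloop
 endfacet
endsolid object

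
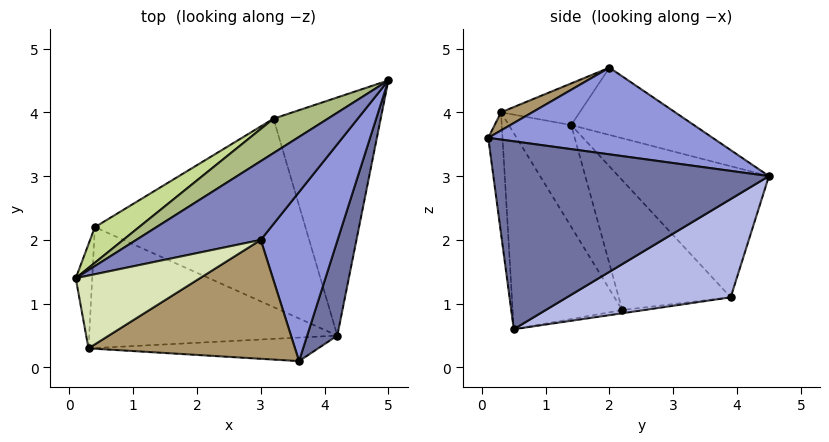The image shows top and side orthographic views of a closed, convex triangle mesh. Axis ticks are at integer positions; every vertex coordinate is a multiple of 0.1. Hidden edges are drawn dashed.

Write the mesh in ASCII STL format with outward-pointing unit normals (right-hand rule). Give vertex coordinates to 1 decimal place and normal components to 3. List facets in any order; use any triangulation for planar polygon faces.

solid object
 facet normal 0.948 -0.281 0.152
  outer loop
   vertex 4.2 0.5 0.6
   vertex 5.0 4.5 3.0
   vertex 3.6 0.1 3.6
  endloop
 endfacet
 facet normal -0.340 0.699 0.629
  outer loop
   vertex 3.0 2.0 4.7
   vertex 5.0 4.5 3.0
   vertex 0.1 1.4 3.8
  endloop
 endfacet
 facet normal 0.740 -0.146 0.656
  outer loop
   vertex 3.0 2.0 4.7
   vertex 3.6 0.1 3.6
   vertex 5.0 4.5 3.0
  endloop
 endfacet
 facet normal 0.646 0.294 -0.705
  outer loop
   vertex 3.2 3.9 1.1
   vertex 5.0 4.5 3.0
   vertex 4.2 0.5 0.6
  endloop
 endfacet
 facet normal -0.015 0.141 -0.990
  outer loop
   vertex 3.2 3.9 1.1
   vertex 4.2 0.5 0.6
   vertex 0.4 2.2 0.9
  endloop
 endfacet
 facet normal -0.499 0.842 0.207
  outer loop
   vertex 3.2 3.9 1.1
   vertex 0.1 1.4 3.8
   vertex 5.0 4.5 3.0
  endloop
 endfacet
 facet normal -0.520 0.836 0.177
  outer loop
   vertex 3.2 3.9 1.1
   vertex 0.4 2.2 0.9
   vertex 0.1 1.4 3.8
  endloop
 endfacet
 facet normal -0.316 0.114 0.942
  outer loop
   vertex 0.3 0.3 4.0
   vertex 3.0 2.0 4.7
   vertex 0.1 1.4 3.8
  endloop
 endfacet
 facet normal 0.077 -0.481 0.873
  outer loop
   vertex 0.3 0.3 4.0
   vertex 3.6 0.1 3.6
   vertex 3.0 2.0 4.7
  endloop
 endfacet
 facet normal -0.078 -0.986 -0.147
  outer loop
   vertex 0.3 0.3 4.0
   vertex 4.2 0.5 0.6
   vertex 3.6 0.1 3.6
  endloop
 endfacet
 facet normal -0.966 -0.204 -0.156
  outer loop
   vertex 0.3 0.3 4.0
   vertex 0.1 1.4 3.8
   vertex 0.4 2.2 0.9
  endloop
 endfacet
 facet normal -0.388 -0.780 -0.491
  outer loop
   vertex 0.3 0.3 4.0
   vertex 0.4 2.2 0.9
   vertex 4.2 0.5 0.6
  endloop
 endfacet
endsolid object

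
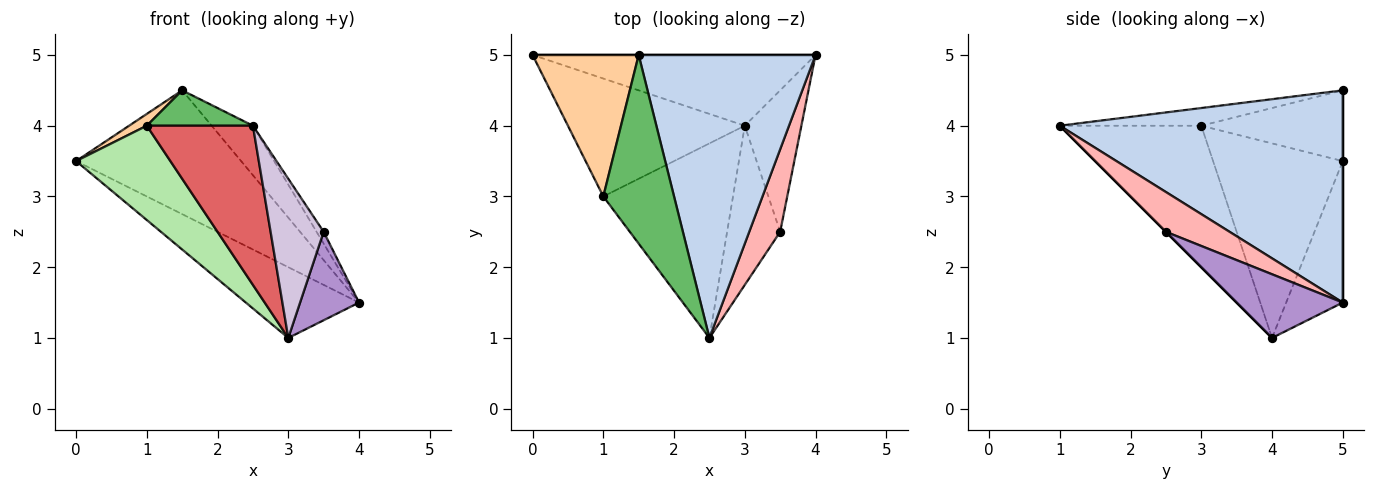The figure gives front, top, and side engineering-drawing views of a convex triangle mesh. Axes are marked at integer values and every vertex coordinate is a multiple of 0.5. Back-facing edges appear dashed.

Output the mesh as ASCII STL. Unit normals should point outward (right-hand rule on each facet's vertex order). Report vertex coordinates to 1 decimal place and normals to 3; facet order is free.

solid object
 facet normal 0.000 1.000 0.000
  outer loop
   vertex 1.5 5.0 4.5
   vertex 4.0 5.0 1.5
   vertex 0.0 5.0 3.5
  endloop
 endfacet
 facet normal 0.763 0.111 0.636
  outer loop
   vertex 1.5 5.0 4.5
   vertex 2.5 1.0 4.0
   vertex 4.0 5.0 1.5
  endloop
 endfacet
 facet normal -0.333 0.667 -0.667
  outer loop
   vertex 3.0 4.0 1.0
   vertex 0.0 5.0 3.5
   vertex 4.0 5.0 1.5
  endloop
 endfacet
 facet normal -0.553 -0.069 0.830
  outer loop
   vertex 1.0 3.0 4.0
   vertex 1.5 5.0 4.5
   vertex 0.0 5.0 3.5
  endloop
 endfacet
 facet normal -0.239 -0.179 0.954
  outer loop
   vertex 1.0 3.0 4.0
   vertex 2.5 1.0 4.0
   vertex 1.5 5.0 4.5
  endloop
 endfacet
 facet normal -0.652 -0.474 -0.592
  outer loop
   vertex 1.0 3.0 4.0
   vertex 0.0 5.0 3.5
   vertex 3.0 4.0 1.0
  endloop
 endfacet
 facet normal -0.645 -0.484 -0.591
  outer loop
   vertex 1.0 3.0 4.0
   vertex 3.0 4.0 1.0
   vertex 2.5 1.0 4.0
  endloop
 endfacet
 facet normal 0.786 0.087 0.612
  outer loop
   vertex 3.5 2.5 2.5
   vertex 4.0 5.0 1.5
   vertex 2.5 1.0 4.0
  endloop
 endfacet
 facet normal 0.690 -0.383 -0.614
  outer loop
   vertex 3.5 2.5 2.5
   vertex 3.0 4.0 1.0
   vertex 4.0 5.0 1.5
  endloop
 endfacet
 facet normal 0.000 -0.707 -0.707
  outer loop
   vertex 3.5 2.5 2.5
   vertex 2.5 1.0 4.0
   vertex 3.0 4.0 1.0
  endloop
 endfacet
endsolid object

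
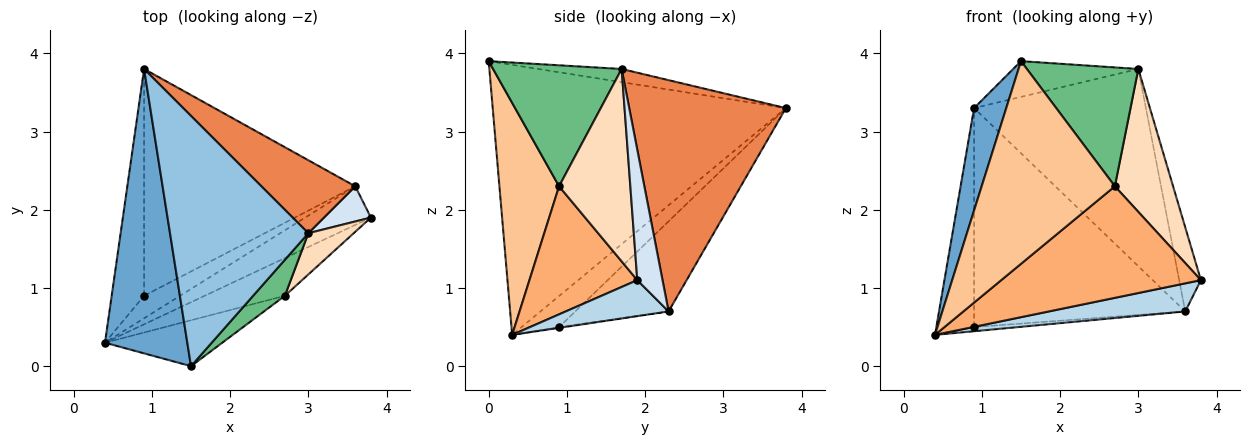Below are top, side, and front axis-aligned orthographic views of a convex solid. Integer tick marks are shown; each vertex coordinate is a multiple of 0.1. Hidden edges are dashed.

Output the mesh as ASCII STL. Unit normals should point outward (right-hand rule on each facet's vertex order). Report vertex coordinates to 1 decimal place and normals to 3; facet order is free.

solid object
 facet normal -0.951 -0.104 0.290
  outer loop
   vertex 1.5 0.0 3.9
   vertex 0.9 3.8 3.3
   vertex 0.4 0.3 0.4
  endloop
 endfacet
 facet normal -0.094 0.141 0.986
  outer loop
   vertex 3.0 1.7 3.8
   vertex 0.9 3.8 3.3
   vertex 1.5 0.0 3.9
  endloop
 endfacet
 facet normal 0.405 -0.537 -0.740
  outer loop
   vertex 3.6 2.3 0.7
   vertex 3.8 1.9 1.1
   vertex 0.4 0.3 0.4
  endloop
 endfacet
 facet normal 0.731 0.629 0.263
  outer loop
   vertex 3.6 2.3 0.7
   vertex 3.0 1.7 3.8
   vertex 3.8 1.9 1.1
  endloop
 endfacet
 facet normal 0.650 0.713 0.264
  outer loop
   vertex 3.6 2.3 0.7
   vertex 0.9 3.8 3.3
   vertex 3.0 1.7 3.8
  endloop
 endfacet
 facet normal 0.456 -0.843 -0.285
  outer loop
   vertex 2.7 0.9 2.3
   vertex 0.4 0.3 0.4
   vertex 3.8 1.9 1.1
  endloop
 endfacet
 facet normal 0.400 -0.894 -0.202
  outer loop
   vertex 2.7 0.9 2.3
   vertex 1.5 0.0 3.9
   vertex 0.4 0.3 0.4
  endloop
 endfacet
 facet normal 0.762 -0.622 0.180
  outer loop
   vertex 2.7 0.9 2.3
   vertex 3.8 1.9 1.1
   vertex 3.0 1.7 3.8
  endloop
 endfacet
 facet normal 0.741 -0.643 0.194
  outer loop
   vertex 2.7 0.9 2.3
   vertex 3.0 1.7 3.8
   vertex 1.5 0.0 3.9
  endloop
 endfacet
 facet normal -0.568 0.572 -0.592
  outer loop
   vertex 0.9 0.9 0.5
   vertex 0.4 0.3 0.4
   vertex 0.9 3.8 3.3
  endloop
 endfacet
 facet normal -0.021 0.182 -0.983
  outer loop
   vertex 0.9 0.9 0.5
   vertex 3.6 2.3 0.7
   vertex 0.4 0.3 0.4
  endloop
 endfacet
 facet normal -0.293 0.664 -0.688
  outer loop
   vertex 0.9 0.9 0.5
   vertex 0.9 3.8 3.3
   vertex 3.6 2.3 0.7
  endloop
 endfacet
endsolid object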